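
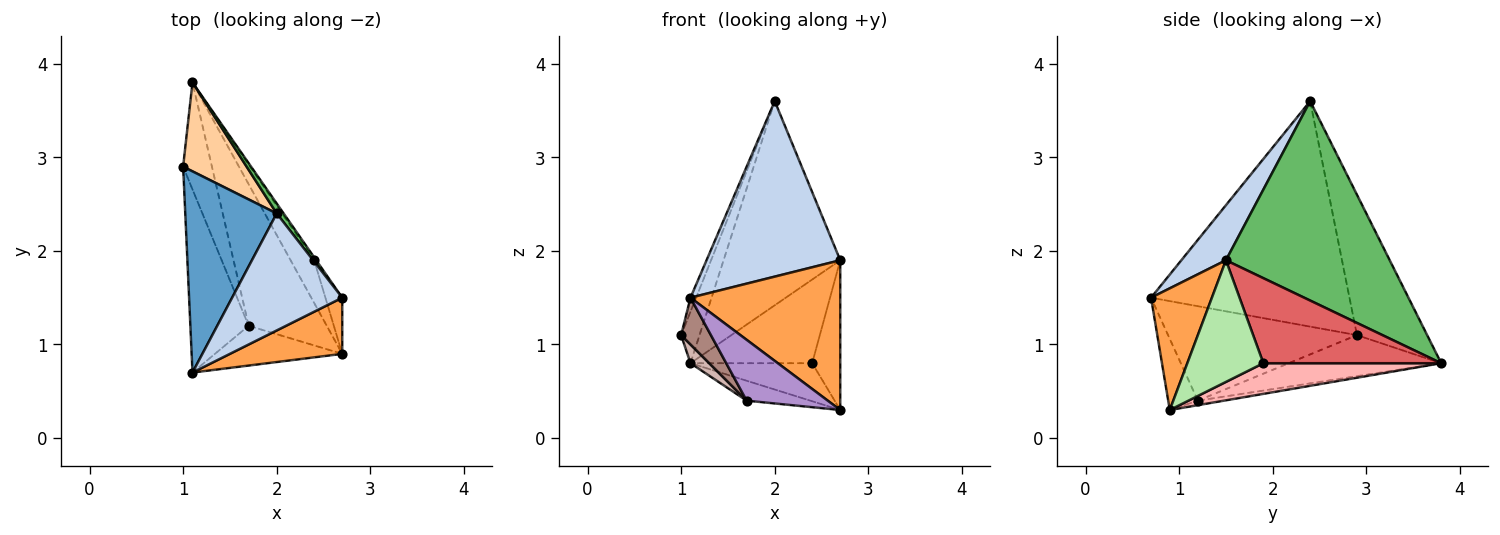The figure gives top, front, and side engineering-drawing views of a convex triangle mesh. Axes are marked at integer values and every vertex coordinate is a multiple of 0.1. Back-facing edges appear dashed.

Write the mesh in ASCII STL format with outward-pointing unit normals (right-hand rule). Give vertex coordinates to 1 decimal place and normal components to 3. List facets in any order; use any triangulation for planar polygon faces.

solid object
 facet normal -0.926 0.026 0.376
  outer loop
   vertex 2.0 2.4 3.6
   vertex 1.0 2.9 1.1
   vertex 1.1 0.7 1.5
  endloop
 endfacet
 facet normal 0.267 -0.802 0.535
  outer loop
   vertex 2.0 2.4 3.6
   vertex 1.1 0.7 1.5
   vertex 2.7 1.5 1.9
  endloop
 endfacet
 facet normal 0.356 -0.875 0.328
  outer loop
   vertex 2.7 0.9 0.3
   vertex 2.7 1.5 1.9
   vertex 1.1 0.7 1.5
  endloop
 endfacet
 facet normal -0.886 0.232 0.401
  outer loop
   vertex 1.1 3.8 0.8
   vertex 1.0 2.9 1.1
   vertex 2.0 2.4 3.6
  endloop
 endfacet
 facet normal 0.814 0.580 0.028
  outer loop
   vertex 1.1 3.8 0.8
   vertex 2.0 2.4 3.6
   vertex 2.7 1.5 1.9
  endloop
 endfacet
 facet normal 0.930 0.343 -0.129
  outer loop
   vertex 2.4 1.9 0.8
   vertex 2.7 1.5 1.9
   vertex 2.7 0.9 0.3
  endloop
 endfacet
 facet normal 0.825 0.565 -0.020
  outer loop
   vertex 2.4 1.9 0.8
   vertex 1.1 3.8 0.8
   vertex 2.7 1.5 1.9
  endloop
 endfacet
 facet normal 0.697 0.477 -0.536
  outer loop
   vertex 2.4 1.9 0.8
   vertex 2.7 0.9 0.3
   vertex 1.1 3.8 0.8
  endloop
 endfacet
 facet normal -0.292 -0.800 -0.523
  outer loop
   vertex 1.7 1.2 0.4
   vertex 2.7 0.9 0.3
   vertex 1.1 0.7 1.5
  endloop
 endfacet
 facet normal -0.057 0.139 -0.989
  outer loop
   vertex 1.7 1.2 0.4
   vertex 1.1 3.8 0.8
   vertex 2.7 0.9 0.3
  endloop
 endfacet
 facet normal -0.843 -0.133 -0.521
  outer loop
   vertex 1.7 1.2 0.4
   vertex 1.1 0.7 1.5
   vertex 1.0 2.9 1.1
  endloop
 endfacet
 facet normal -0.814 -0.100 -0.572
  outer loop
   vertex 1.7 1.2 0.4
   vertex 1.0 2.9 1.1
   vertex 1.1 3.8 0.8
  endloop
 endfacet
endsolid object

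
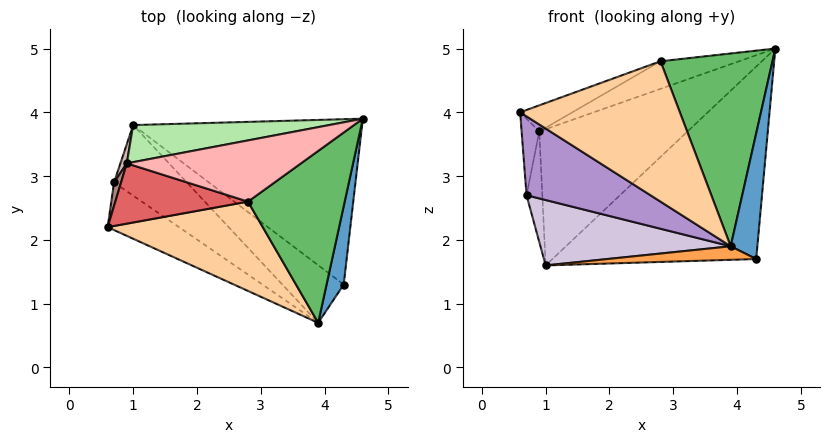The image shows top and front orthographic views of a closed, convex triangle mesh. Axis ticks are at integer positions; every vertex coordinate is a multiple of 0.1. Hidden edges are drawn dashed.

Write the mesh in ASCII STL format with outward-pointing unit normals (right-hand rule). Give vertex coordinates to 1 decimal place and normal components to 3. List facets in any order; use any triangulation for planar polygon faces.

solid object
 facet normal 0.838 -0.463 0.288
  outer loop
   vertex 4.3 1.3 1.7
   vertex 4.6 3.9 5.0
   vertex 3.9 0.7 1.9
  endloop
 endfacet
 facet normal 0.511 0.652 -0.560
  outer loop
   vertex 4.3 1.3 1.7
   vertex 1.0 3.8 1.6
   vertex 4.6 3.9 5.0
  endloop
 endfacet
 facet normal -0.142 -0.226 -0.964
  outer loop
   vertex 4.3 1.3 1.7
   vertex 3.9 0.7 1.9
   vertex 1.0 3.8 1.6
  endloop
 endfacet
 facet normal -0.042 -0.843 0.536
  outer loop
   vertex 2.8 2.6 4.8
   vertex 0.6 2.2 4.0
   vertex 3.9 0.7 1.9
  endloop
 endfacet
 facet normal 0.422 -0.677 0.603
  outer loop
   vertex 2.8 2.6 4.8
   vertex 3.9 0.7 1.9
   vertex 4.6 3.9 5.0
  endloop
 endfacet
 facet normal -0.265 0.930 0.253
  outer loop
   vertex 0.9 3.2 3.7
   vertex 4.6 3.9 5.0
   vertex 1.0 3.8 1.6
  endloop
 endfacet
 facet normal -0.376 0.368 0.850
  outer loop
   vertex 0.9 3.2 3.7
   vertex 0.6 2.2 4.0
   vertex 2.8 2.6 4.8
  endloop
 endfacet
 facet normal -0.370 0.382 0.847
  outer loop
   vertex 0.9 3.2 3.7
   vertex 2.8 2.6 4.8
   vertex 4.6 3.9 5.0
  endloop
 endfacet
 facet normal -0.583 -0.696 -0.419
  outer loop
   vertex 0.7 2.9 2.7
   vertex 3.9 0.7 1.9
   vertex 0.6 2.2 4.0
  endloop
 endfacet
 facet normal -0.545 -0.570 -0.615
  outer loop
   vertex 0.7 2.9 2.7
   vertex 1.0 3.8 1.6
   vertex 3.9 0.7 1.9
  endloop
 endfacet
 facet normal -0.945 0.312 0.095
  outer loop
   vertex 0.7 2.9 2.7
   vertex 0.6 2.2 4.0
   vertex 0.9 3.2 3.7
  endloop
 endfacet
 facet normal -0.919 0.389 0.067
  outer loop
   vertex 0.7 2.9 2.7
   vertex 0.9 3.2 3.7
   vertex 1.0 3.8 1.6
  endloop
 endfacet
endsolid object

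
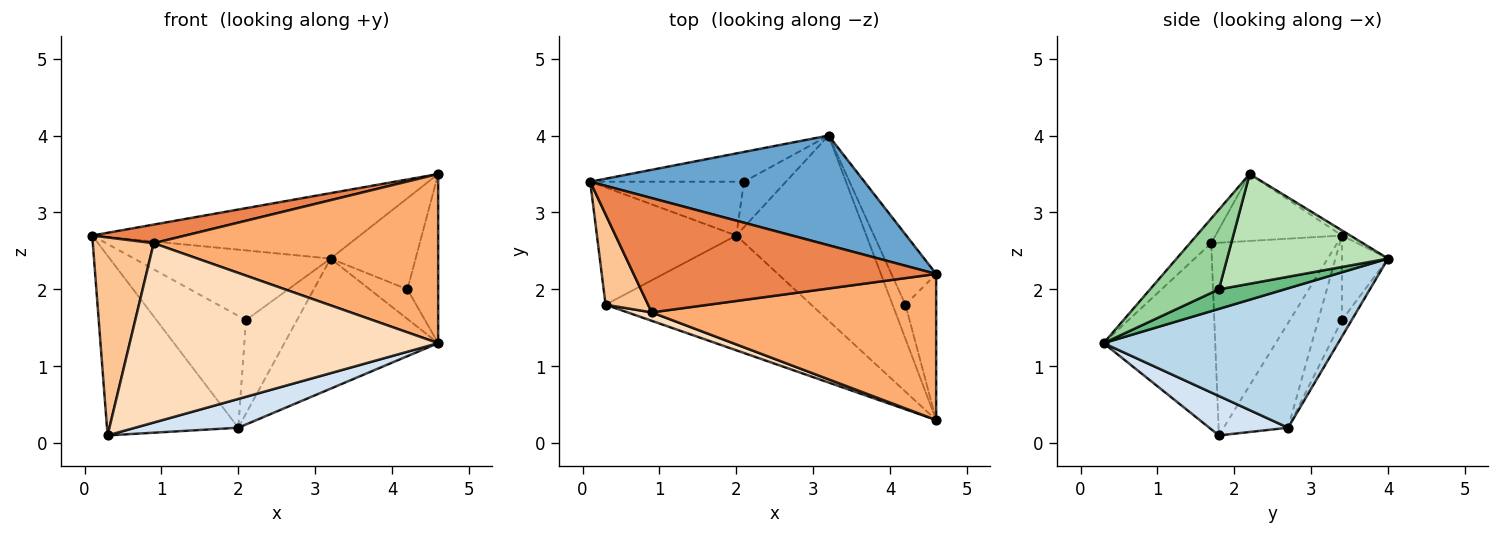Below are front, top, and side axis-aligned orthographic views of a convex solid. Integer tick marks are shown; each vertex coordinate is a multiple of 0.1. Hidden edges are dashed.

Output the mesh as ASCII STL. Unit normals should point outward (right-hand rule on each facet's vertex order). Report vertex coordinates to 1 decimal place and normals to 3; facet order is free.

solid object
 facet normal -0.016 0.512 0.859
  outer loop
   vertex 4.6 2.2 3.5
   vertex 3.2 4.0 2.4
   vertex 0.1 3.4 2.7
  endloop
 endfacet
 facet normal -0.380 0.774 -0.506
  outer loop
   vertex 2.0 2.7 0.2
   vertex 0.3 1.8 0.1
   vertex 0.1 3.4 2.7
  endloop
 endfacet
 facet normal 0.659 0.432 -0.615
  outer loop
   vertex 2.0 2.7 0.2
   vertex 3.2 4.0 2.4
   vertex 4.6 0.3 1.3
  endloop
 endfacet
 facet normal 0.183 -0.239 -0.954
  outer loop
   vertex 2.0 2.7 0.2
   vertex 4.6 0.3 1.3
   vertex 0.3 1.8 0.1
  endloop
 endfacet
 facet normal -0.213 -0.157 0.964
  outer loop
   vertex 0.9 1.7 2.6
   vertex 4.6 2.2 3.5
   vertex 0.1 3.4 2.7
  endloop
 endfacet
 facet normal -0.057 -0.756 0.653
  outer loop
   vertex 0.9 1.7 2.6
   vertex 4.6 0.3 1.3
   vertex 4.6 2.2 3.5
  endloop
 endfacet
 facet normal -0.883 -0.427 0.195
  outer loop
   vertex 0.9 1.7 2.6
   vertex 0.1 3.4 2.7
   vertex 0.3 1.8 0.1
  endloop
 endfacet
 facet normal -0.340 -0.939 0.044
  outer loop
   vertex 0.9 1.7 2.6
   vertex 0.3 1.8 0.1
   vertex 4.6 0.3 1.3
  endloop
 endfacet
 facet normal 0.753 0.432 -0.496
  outer loop
   vertex 4.2 1.8 2.0
   vertex 4.6 0.3 1.3
   vertex 3.2 4.0 2.4
  endloop
 endfacet
 facet normal 0.861 0.385 -0.332
  outer loop
   vertex 4.2 1.8 2.0
   vertex 4.6 2.2 3.5
   vertex 4.6 0.3 1.3
  endloop
 endfacet
 facet normal 0.832 0.440 -0.339
  outer loop
   vertex 4.2 1.8 2.0
   vertex 3.2 4.0 2.4
   vertex 4.6 2.2 3.5
  endloop
 endfacet
 facet normal -0.211 0.899 -0.384
  outer loop
   vertex 2.1 3.4 1.6
   vertex 0.1 3.4 2.7
   vertex 3.2 4.0 2.4
  endloop
 endfacet
 facet normal -0.232 0.877 -0.422
  outer loop
   vertex 2.1 3.4 1.6
   vertex 2.0 2.7 0.2
   vertex 0.1 3.4 2.7
  endloop
 endfacet
 facet normal -0.170 0.886 -0.431
  outer loop
   vertex 2.1 3.4 1.6
   vertex 3.2 4.0 2.4
   vertex 2.0 2.7 0.2
  endloop
 endfacet
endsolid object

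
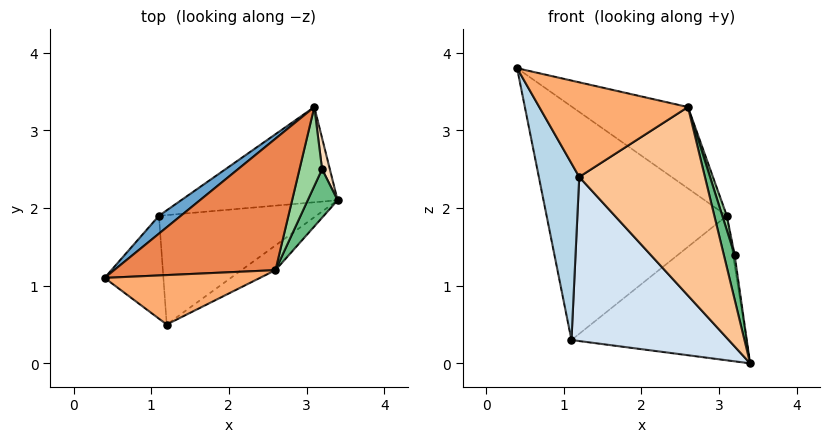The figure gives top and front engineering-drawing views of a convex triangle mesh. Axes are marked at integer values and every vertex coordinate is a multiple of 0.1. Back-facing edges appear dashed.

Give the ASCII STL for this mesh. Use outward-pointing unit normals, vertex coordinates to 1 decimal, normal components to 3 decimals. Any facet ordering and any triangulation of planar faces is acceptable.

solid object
 facet normal -0.605 0.794 0.061
  outer loop
   vertex 1.1 1.9 0.3
   vertex 0.4 1.1 3.8
   vertex 3.1 3.3 1.9
  endloop
 endfacet
 facet normal -0.143 0.826 -0.545
  outer loop
   vertex 1.1 1.9 0.3
   vertex 3.1 3.3 1.9
   vertex 3.4 2.1 0.0
  endloop
 endfacet
 facet normal -0.837 -0.473 -0.275
  outer loop
   vertex 1.1 1.9 0.3
   vertex 1.2 0.5 2.4
   vertex 0.4 1.1 3.8
  endloop
 endfacet
 facet normal 0.000 -0.832 -0.555
  outer loop
   vertex 1.1 1.9 0.3
   vertex 3.4 2.1 0.0
   vertex 1.2 0.5 2.4
  endloop
 endfacet
 facet normal 0.167 0.519 0.838
  outer loop
   vertex 2.6 1.2 3.3
   vertex 3.1 3.3 1.9
   vertex 0.4 1.1 3.8
  endloop
 endfacet
 facet normal 0.144 -0.877 0.458
  outer loop
   vertex 2.6 1.2 3.3
   vertex 0.4 1.1 3.8
   vertex 1.2 0.5 2.4
  endloop
 endfacet
 facet normal 0.501 -0.858 -0.112
  outer loop
   vertex 2.6 1.2 3.3
   vertex 1.2 0.5 2.4
   vertex 3.4 2.1 0.0
  endloop
 endfacet
 facet normal 0.991 0.043 0.129
  outer loop
   vertex 3.2 2.5 1.4
   vertex 3.4 2.1 0.0
   vertex 3.1 3.3 1.9
  endloop
 endfacet
 facet normal 0.967 -0.172 0.187
  outer loop
   vertex 3.2 2.5 1.4
   vertex 2.6 1.2 3.3
   vertex 3.4 2.1 0.0
  endloop
 endfacet
 facet normal 0.962 -0.049 0.270
  outer loop
   vertex 3.2 2.5 1.4
   vertex 3.1 3.3 1.9
   vertex 2.6 1.2 3.3
  endloop
 endfacet
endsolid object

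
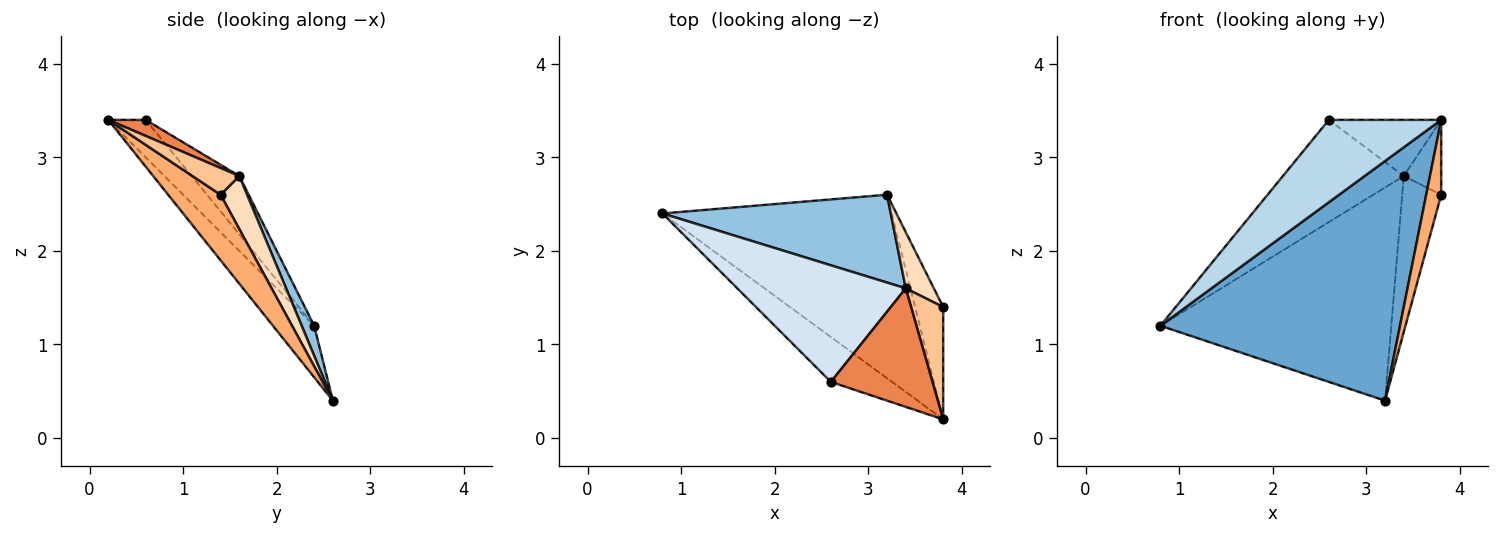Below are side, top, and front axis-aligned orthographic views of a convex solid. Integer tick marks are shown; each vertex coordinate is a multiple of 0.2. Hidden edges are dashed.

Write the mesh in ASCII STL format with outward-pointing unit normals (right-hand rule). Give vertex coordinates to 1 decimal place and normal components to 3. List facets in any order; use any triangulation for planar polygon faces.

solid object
 facet normal -0.135 -0.787 -0.602
  outer loop
   vertex 3.2 2.6 0.4
   vertex 3.8 0.2 3.4
   vertex 0.8 2.4 1.2
  endloop
 endfacet
 facet normal 0.050 0.923 0.381
  outer loop
   vertex 3.4 1.6 2.8
   vertex 3.2 2.6 0.4
   vertex 0.8 2.4 1.2
  endloop
 endfacet
 facet normal -0.281 -0.843 -0.460
  outer loop
   vertex 2.6 0.6 3.4
   vertex 0.8 2.4 1.2
   vertex 3.8 0.2 3.4
  endloop
 endfacet
 facet normal -0.252 0.638 0.728
  outer loop
   vertex 2.6 0.6 3.4
   vertex 3.4 1.6 2.8
   vertex 0.8 2.4 1.2
  endloop
 endfacet
 facet normal 0.141 0.424 0.895
  outer loop
   vertex 2.6 0.6 3.4
   vertex 3.8 0.2 3.4
   vertex 3.4 1.6 2.8
  endloop
 endfacet
 facet normal 0.889 -0.254 -0.381
  outer loop
   vertex 3.8 1.4 2.6
   vertex 3.8 0.2 3.4
   vertex 3.2 2.6 0.4
  endloop
 endfacet
 facet normal 0.570 0.456 0.684
  outer loop
   vertex 3.8 1.4 2.6
   vertex 3.4 1.6 2.8
   vertex 3.8 0.2 3.4
  endloop
 endfacet
 facet normal 0.539 0.793 0.285
  outer loop
   vertex 3.8 1.4 2.6
   vertex 3.2 2.6 0.4
   vertex 3.4 1.6 2.8
  endloop
 endfacet
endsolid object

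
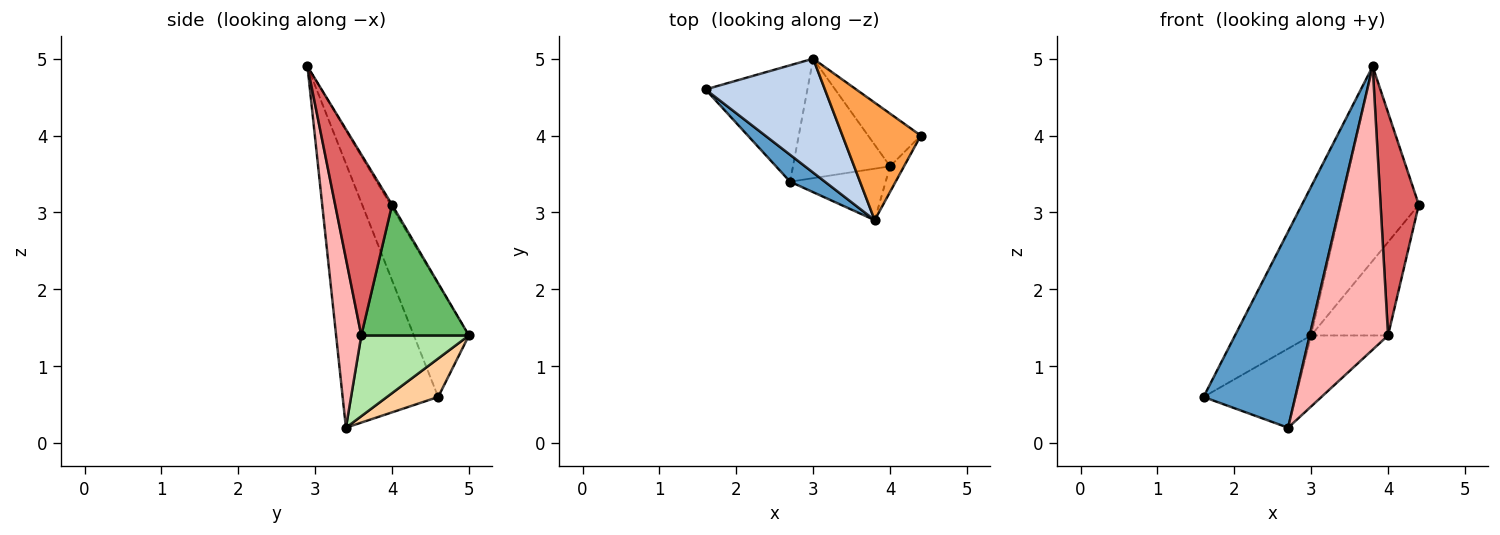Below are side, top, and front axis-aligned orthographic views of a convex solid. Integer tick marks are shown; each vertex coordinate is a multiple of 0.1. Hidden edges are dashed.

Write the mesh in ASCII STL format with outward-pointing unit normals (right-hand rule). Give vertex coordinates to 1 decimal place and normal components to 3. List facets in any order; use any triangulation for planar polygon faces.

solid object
 facet normal -0.718 -0.690 0.095
  outer loop
   vertex 2.7 3.4 0.2
   vertex 3.8 2.9 4.9
   vertex 1.6 4.6 0.6
  endloop
 endfacet
 facet normal -0.498 0.689 0.527
  outer loop
   vertex 3.0 5.0 1.4
   vertex 1.6 4.6 0.6
   vertex 3.8 2.9 4.9
  endloop
 endfacet
 facet normal -0.017 0.856 0.517
  outer loop
   vertex 3.0 5.0 1.4
   vertex 3.8 2.9 4.9
   vertex 4.4 4.0 3.1
  endloop
 endfacet
 facet normal 0.298 0.536 -0.790
  outer loop
   vertex 3.0 5.0 1.4
   vertex 2.7 3.4 0.2
   vertex 1.6 4.6 0.6
  endloop
 endfacet
 facet normal 0.773 0.552 -0.312
  outer loop
   vertex 4.0 3.6 1.4
   vertex 3.0 5.0 1.4
   vertex 4.4 4.0 3.1
  endloop
 endfacet
 facet normal 0.582 0.415 -0.699
  outer loop
   vertex 4.0 3.6 1.4
   vertex 2.7 3.4 0.2
   vertex 3.0 5.0 1.4
  endloop
 endfacet
 facet normal 0.828 -0.557 -0.064
  outer loop
   vertex 4.0 3.6 1.4
   vertex 4.4 4.0 3.1
   vertex 3.8 2.9 4.9
  endloop
 endfacet
 facet normal 0.302 -0.938 -0.170
  outer loop
   vertex 4.0 3.6 1.4
   vertex 3.8 2.9 4.9
   vertex 2.7 3.4 0.2
  endloop
 endfacet
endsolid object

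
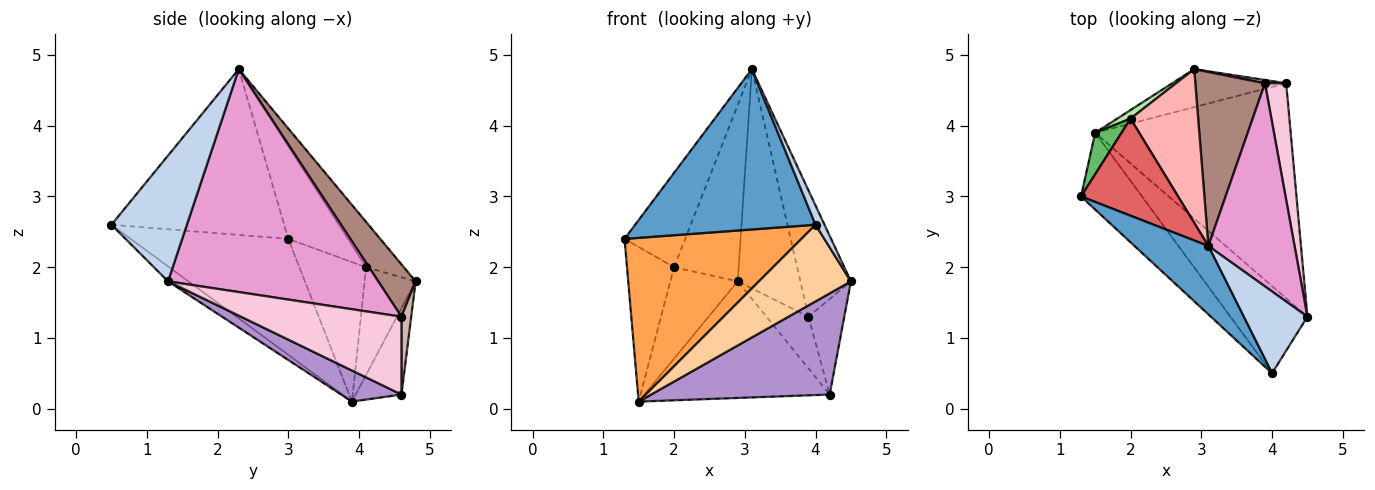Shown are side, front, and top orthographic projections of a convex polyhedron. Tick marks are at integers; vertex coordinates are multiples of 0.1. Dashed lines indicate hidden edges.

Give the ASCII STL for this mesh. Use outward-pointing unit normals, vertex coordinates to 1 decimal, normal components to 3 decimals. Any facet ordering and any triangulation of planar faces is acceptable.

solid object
 facet normal -0.661 -0.690 0.294
  outer loop
   vertex 4.0 0.5 2.6
   vertex 3.1 2.3 4.8
   vertex 1.3 3.0 2.4
  endloop
 endfacet
 facet normal 0.887 -0.105 0.449
  outer loop
   vertex 4.0 0.5 2.6
   vertex 4.5 1.3 1.8
   vertex 3.1 2.3 4.8
  endloop
 endfacet
 facet normal -0.628 -0.705 -0.330
  outer loop
   vertex 4.0 0.5 2.6
   vertex 1.3 3.0 2.4
   vertex 1.5 3.9 0.1
  endloop
 endfacet
 facet normal -0.145 -0.653 -0.743
  outer loop
   vertex 4.0 0.5 2.6
   vertex 1.5 3.9 0.1
   vertex 4.5 1.3 1.8
  endloop
 endfacet
 facet normal -0.808 0.569 0.153
  outer loop
   vertex 2.0 4.1 2.0
   vertex 1.5 3.9 0.1
   vertex 1.3 3.0 2.4
  endloop
 endfacet
 facet normal -0.602 0.795 0.075
  outer loop
   vertex 2.0 4.1 2.0
   vertex 2.9 4.8 1.8
   vertex 1.5 3.9 0.1
  endloop
 endfacet
 facet normal -0.565 0.575 0.592
  outer loop
   vertex 2.0 4.1 2.0
   vertex 1.3 3.0 2.4
   vertex 3.1 2.3 4.8
  endloop
 endfacet
 facet normal -0.403 0.690 0.602
  outer loop
   vertex 2.0 4.1 2.0
   vertex 3.1 2.3 4.8
   vertex 2.9 4.8 1.8
  endloop
 endfacet
 facet normal 0.142 -0.421 -0.896
  outer loop
   vertex 4.2 4.6 0.2
   vertex 4.5 1.3 1.8
   vertex 1.5 3.9 0.1
  endloop
 endfacet
 facet normal -0.229 0.926 -0.302
  outer loop
   vertex 4.2 4.6 0.2
   vertex 1.5 3.9 0.1
   vertex 2.9 4.8 1.8
  endloop
 endfacet
 facet normal 0.423 0.710 0.563
  outer loop
   vertex 3.9 4.6 1.3
   vertex 2.9 4.8 1.8
   vertex 3.1 2.3 4.8
  endloop
 endfacet
 facet normal 0.225 0.972 0.061
  outer loop
   vertex 3.9 4.6 1.3
   vertex 4.2 4.6 0.2
   vertex 2.9 4.8 1.8
  endloop
 endfacet
 facet normal 0.910 0.219 0.352
  outer loop
   vertex 3.9 4.6 1.3
   vertex 3.1 2.3 4.8
   vertex 4.5 1.3 1.8
  endloop
 endfacet
 facet normal 0.943 0.210 0.257
  outer loop
   vertex 3.9 4.6 1.3
   vertex 4.5 1.3 1.8
   vertex 4.2 4.6 0.2
  endloop
 endfacet
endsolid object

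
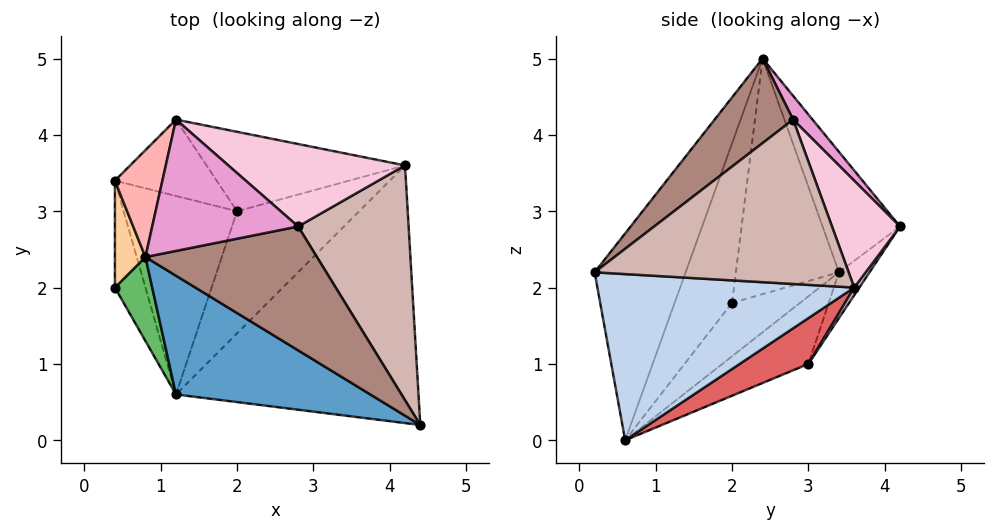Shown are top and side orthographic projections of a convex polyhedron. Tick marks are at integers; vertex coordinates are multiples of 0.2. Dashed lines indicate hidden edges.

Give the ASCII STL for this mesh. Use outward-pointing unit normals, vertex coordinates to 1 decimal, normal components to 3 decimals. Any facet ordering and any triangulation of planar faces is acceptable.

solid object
 facet normal -0.318 -0.900 0.299
  outer loop
   vertex 0.8 2.4 5.0
   vertex 1.2 0.6 0.0
   vertex 4.4 0.2 2.2
  endloop
 endfacet
 facet normal 0.565 -0.015 -0.825
  outer loop
   vertex 4.2 3.6 2.0
   vertex 4.4 0.2 2.2
   vertex 1.2 0.6 0.0
  endloop
 endfacet
 facet normal -0.860 0.140 -0.491
  outer loop
   vertex 0.4 2.0 1.8
   vertex 0.4 3.4 2.2
   vertex 1.2 0.6 0.0
  endloop
 endfacet
 facet normal -0.991 -0.037 0.128
  outer loop
   vertex 0.4 2.0 1.8
   vertex 0.8 2.4 5.0
   vertex 0.4 3.4 2.2
  endloop
 endfacet
 facet normal -0.742 -0.647 0.174
  outer loop
   vertex 0.4 2.0 1.8
   vertex 1.2 0.6 0.0
   vertex 0.8 2.4 5.0
  endloop
 endfacet
 facet normal -0.453 0.467 -0.759
  outer loop
   vertex 2.0 3.0 1.0
   vertex 1.2 0.6 0.0
   vertex 0.4 3.4 2.2
  endloop
 endfacet
 facet normal 0.339 0.263 -0.903
  outer loop
   vertex 2.0 3.0 1.0
   vertex 4.2 3.6 2.0
   vertex 1.2 0.6 0.0
  endloop
 endfacet
 facet normal -0.778 0.548 0.307
  outer loop
   vertex 1.2 4.2 2.8
   vertex 0.4 3.4 2.2
   vertex 0.8 2.4 5.0
  endloop
 endfacet
 facet normal -0.277 0.738 -0.615
  outer loop
   vertex 1.2 4.2 2.8
   vertex 2.0 3.0 1.0
   vertex 0.4 3.4 2.2
  endloop
 endfacet
 facet normal 0.021 0.836 -0.548
  outer loop
   vertex 1.2 4.2 2.8
   vertex 4.2 3.6 2.0
   vertex 2.0 3.0 1.0
  endloop
 endfacet
 facet normal 0.408 -0.385 0.828
  outer loop
   vertex 2.8 2.8 4.2
   vertex 0.8 2.4 5.0
   vertex 4.4 0.2 2.2
  endloop
 endfacet
 facet normal 0.827 0.081 0.556
  outer loop
   vertex 2.8 2.8 4.2
   vertex 4.4 0.2 2.2
   vertex 4.2 3.6 2.0
  endloop
 endfacet
 facet normal 0.104 0.760 0.641
  outer loop
   vertex 2.8 2.8 4.2
   vertex 1.2 4.2 2.8
   vertex 0.8 2.4 5.0
  endloop
 endfacet
 facet normal 0.294 0.823 0.486
  outer loop
   vertex 2.8 2.8 4.2
   vertex 4.2 3.6 2.0
   vertex 1.2 4.2 2.8
  endloop
 endfacet
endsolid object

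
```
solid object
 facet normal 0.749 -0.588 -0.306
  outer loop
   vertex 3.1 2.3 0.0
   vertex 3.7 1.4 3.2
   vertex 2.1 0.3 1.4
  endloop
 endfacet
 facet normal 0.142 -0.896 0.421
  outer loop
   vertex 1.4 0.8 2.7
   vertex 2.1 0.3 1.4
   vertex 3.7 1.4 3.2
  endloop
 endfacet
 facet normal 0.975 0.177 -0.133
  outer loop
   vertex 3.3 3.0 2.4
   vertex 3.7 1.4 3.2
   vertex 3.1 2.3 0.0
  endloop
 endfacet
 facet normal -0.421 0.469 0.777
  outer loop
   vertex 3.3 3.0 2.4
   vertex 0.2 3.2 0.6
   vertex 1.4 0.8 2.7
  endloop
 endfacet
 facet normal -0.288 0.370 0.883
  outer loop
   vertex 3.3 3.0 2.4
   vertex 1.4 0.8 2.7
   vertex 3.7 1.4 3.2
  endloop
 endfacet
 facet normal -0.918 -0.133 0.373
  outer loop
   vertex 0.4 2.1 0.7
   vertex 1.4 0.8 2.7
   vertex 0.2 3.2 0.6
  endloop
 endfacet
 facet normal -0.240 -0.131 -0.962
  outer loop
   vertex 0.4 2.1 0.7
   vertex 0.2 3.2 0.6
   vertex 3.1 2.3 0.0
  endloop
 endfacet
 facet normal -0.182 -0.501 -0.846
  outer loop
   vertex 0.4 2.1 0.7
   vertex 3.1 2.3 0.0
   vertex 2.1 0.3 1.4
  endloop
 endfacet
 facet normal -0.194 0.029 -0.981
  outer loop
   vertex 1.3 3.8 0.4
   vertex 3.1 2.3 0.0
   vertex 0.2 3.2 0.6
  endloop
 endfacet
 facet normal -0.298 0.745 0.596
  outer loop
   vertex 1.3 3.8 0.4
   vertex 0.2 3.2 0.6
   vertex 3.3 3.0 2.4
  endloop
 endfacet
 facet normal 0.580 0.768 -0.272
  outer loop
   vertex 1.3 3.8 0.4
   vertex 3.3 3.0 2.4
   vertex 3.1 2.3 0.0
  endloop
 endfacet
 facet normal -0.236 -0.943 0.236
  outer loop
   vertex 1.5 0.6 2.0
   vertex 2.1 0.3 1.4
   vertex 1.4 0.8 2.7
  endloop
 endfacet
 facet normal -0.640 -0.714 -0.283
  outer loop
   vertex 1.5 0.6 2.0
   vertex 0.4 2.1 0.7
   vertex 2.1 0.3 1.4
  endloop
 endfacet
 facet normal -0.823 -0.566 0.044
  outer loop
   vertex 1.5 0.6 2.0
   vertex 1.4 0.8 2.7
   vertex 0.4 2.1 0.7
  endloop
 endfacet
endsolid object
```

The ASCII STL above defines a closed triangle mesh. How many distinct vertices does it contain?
9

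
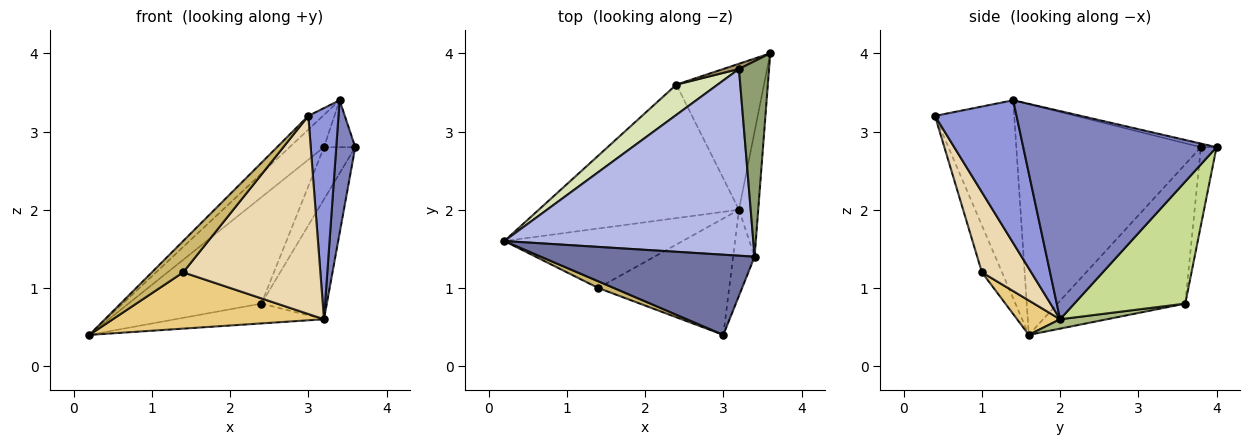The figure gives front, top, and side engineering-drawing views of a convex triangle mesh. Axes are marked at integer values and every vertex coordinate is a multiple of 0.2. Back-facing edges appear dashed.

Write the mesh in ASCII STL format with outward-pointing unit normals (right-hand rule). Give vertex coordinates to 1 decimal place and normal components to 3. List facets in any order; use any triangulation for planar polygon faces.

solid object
 facet normal -0.674 0.124 0.728
  outer loop
   vertex 3.4 1.4 3.4
   vertex 0.2 1.6 0.4
   vertex 3.0 0.4 3.2
  endloop
 endfacet
 facet normal 0.991 -0.097 -0.092
  outer loop
   vertex 3.2 2.0 0.6
   vertex 3.6 4.0 2.8
   vertex 3.4 1.4 3.4
  endloop
 endfacet
 facet normal 0.929 -0.343 -0.140
  outer loop
   vertex 3.2 2.0 0.6
   vertex 3.4 1.4 3.4
   vertex 3.0 0.4 3.2
  endloop
 endfacet
 facet normal -0.674 0.126 0.728
  outer loop
   vertex 3.2 3.8 2.8
   vertex 0.2 1.6 0.4
   vertex 3.4 1.4 3.4
  endloop
 endfacet
 facet normal -0.116 0.232 0.966
  outer loop
   vertex 3.2 3.8 2.8
   vertex 3.4 1.4 3.4
   vertex 3.6 4.0 2.8
  endloop
 endfacet
 facet normal 0.046 0.147 -0.988
  outer loop
   vertex 2.4 3.6 0.8
   vertex 3.2 2.0 0.6
   vertex 0.2 1.6 0.4
  endloop
 endfacet
 facet normal 0.733 0.432 -0.526
  outer loop
   vertex 2.4 3.6 0.8
   vertex 3.6 4.0 2.8
   vertex 3.2 2.0 0.6
  endloop
 endfacet
 facet normal -0.679 0.706 0.201
  outer loop
   vertex 2.4 3.6 0.8
   vertex 0.2 1.6 0.4
   vertex 3.2 3.8 2.8
  endloop
 endfacet
 facet normal -0.445 0.891 0.089
  outer loop
   vertex 2.4 3.6 0.8
   vertex 3.2 3.8 2.8
   vertex 3.6 4.0 2.8
  endloop
 endfacet
 facet normal -0.532 -0.828 0.177
  outer loop
   vertex 1.4 1.0 1.2
   vertex 3.0 0.4 3.2
   vertex 0.2 1.6 0.4
  endloop
 endfacet
 facet normal 0.139 -0.681 -0.719
  outer loop
   vertex 1.4 1.0 1.2
   vertex 0.2 1.6 0.4
   vertex 3.2 2.0 0.6
  endloop
 endfacet
 facet normal 0.296 -0.823 -0.484
  outer loop
   vertex 1.4 1.0 1.2
   vertex 3.2 2.0 0.6
   vertex 3.0 0.4 3.2
  endloop
 endfacet
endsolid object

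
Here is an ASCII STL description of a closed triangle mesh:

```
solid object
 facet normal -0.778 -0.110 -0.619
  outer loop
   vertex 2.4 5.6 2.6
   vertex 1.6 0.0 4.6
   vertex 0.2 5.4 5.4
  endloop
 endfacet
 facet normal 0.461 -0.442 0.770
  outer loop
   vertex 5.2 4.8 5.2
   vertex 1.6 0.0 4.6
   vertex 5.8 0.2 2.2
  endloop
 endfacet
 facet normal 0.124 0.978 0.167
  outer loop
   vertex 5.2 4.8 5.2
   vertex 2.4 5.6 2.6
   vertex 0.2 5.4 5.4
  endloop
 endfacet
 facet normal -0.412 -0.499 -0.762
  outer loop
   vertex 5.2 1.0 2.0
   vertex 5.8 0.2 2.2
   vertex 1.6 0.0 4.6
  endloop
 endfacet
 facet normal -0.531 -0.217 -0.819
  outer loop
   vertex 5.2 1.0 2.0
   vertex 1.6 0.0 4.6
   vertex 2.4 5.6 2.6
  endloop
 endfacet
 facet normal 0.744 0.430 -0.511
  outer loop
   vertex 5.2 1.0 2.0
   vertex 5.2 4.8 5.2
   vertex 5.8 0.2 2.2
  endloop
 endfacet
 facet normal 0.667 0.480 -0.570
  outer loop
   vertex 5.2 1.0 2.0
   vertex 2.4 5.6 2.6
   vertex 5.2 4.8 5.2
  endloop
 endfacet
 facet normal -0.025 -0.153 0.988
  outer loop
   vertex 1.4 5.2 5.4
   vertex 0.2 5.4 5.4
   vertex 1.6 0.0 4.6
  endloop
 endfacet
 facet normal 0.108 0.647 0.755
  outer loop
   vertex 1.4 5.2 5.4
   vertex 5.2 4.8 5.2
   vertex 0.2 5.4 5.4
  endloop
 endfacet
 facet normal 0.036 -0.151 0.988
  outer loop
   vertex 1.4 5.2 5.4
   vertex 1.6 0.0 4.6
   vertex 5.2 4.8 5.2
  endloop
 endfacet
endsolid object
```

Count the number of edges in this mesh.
15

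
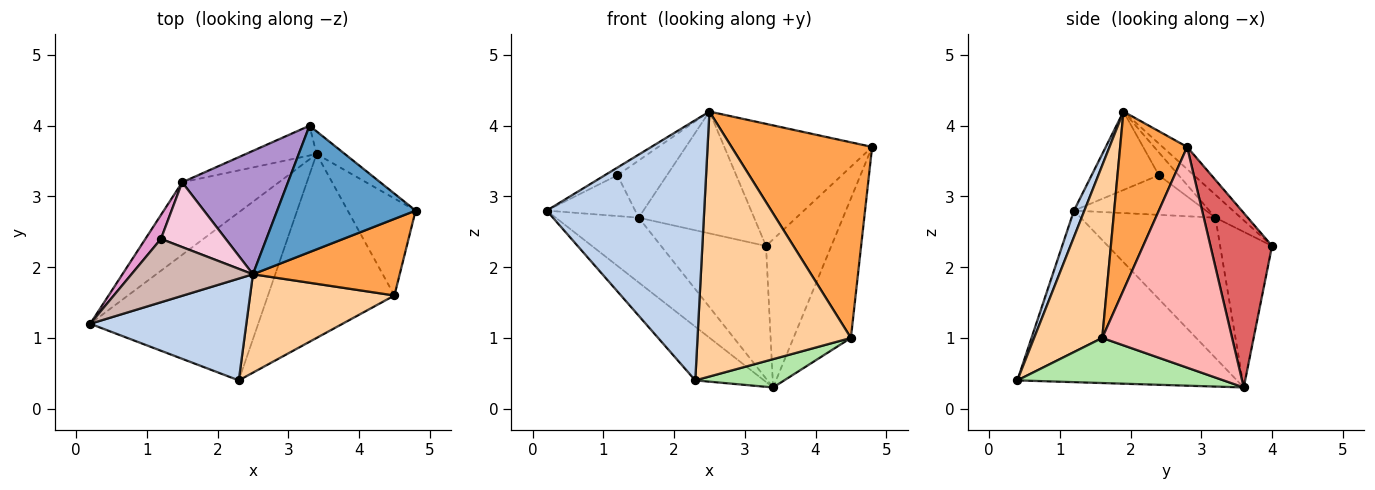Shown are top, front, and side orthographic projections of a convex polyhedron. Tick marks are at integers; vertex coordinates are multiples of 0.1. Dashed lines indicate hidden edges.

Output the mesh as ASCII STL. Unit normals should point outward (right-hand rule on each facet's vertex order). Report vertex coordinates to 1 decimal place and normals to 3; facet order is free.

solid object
 facet normal -0.115 0.690 0.715
  outer loop
   vertex 2.5 1.9 4.2
   vertex 4.8 2.8 3.7
   vertex 3.3 4.0 2.3
  endloop
 endfacet
 facet normal 0.062 -0.929 0.364
  outer loop
   vertex 2.5 1.9 4.2
   vertex 0.2 1.2 2.8
   vertex 2.3 0.4 0.4
  endloop
 endfacet
 facet normal 0.406 -0.851 0.333
  outer loop
   vertex 2.5 1.9 4.2
   vertex 4.5 1.6 1.0
   vertex 4.8 2.8 3.7
  endloop
 endfacet
 facet normal 0.384 -0.865 0.321
  outer loop
   vertex 2.5 1.9 4.2
   vertex 2.3 0.4 0.4
   vertex 4.5 1.6 1.0
  endloop
 endfacet
 facet normal -0.697 0.218 -0.683
  outer loop
   vertex 3.4 3.6 0.3
   vertex 2.3 0.4 0.4
   vertex 0.2 1.2 2.8
  endloop
 endfacet
 facet normal 0.332 -0.143 -0.932
  outer loop
   vertex 3.4 3.6 0.3
   vertex 4.5 1.6 1.0
   vertex 2.3 0.4 0.4
  endloop
 endfacet
 facet normal 0.682 0.723 -0.111
  outer loop
   vertex 3.4 3.6 0.3
   vertex 3.3 4.0 2.3
   vertex 4.8 2.8 3.7
  endloop
 endfacet
 facet normal 0.880 0.389 -0.271
  outer loop
   vertex 3.4 3.6 0.3
   vertex 4.8 2.8 3.7
   vertex 4.5 1.6 1.0
  endloop
 endfacet
 facet normal -0.152 0.694 0.703
  outer loop
   vertex 1.5 3.2 2.7
   vertex 2.5 1.9 4.2
   vertex 3.3 4.0 2.3
  endloop
 endfacet
 facet normal -0.734 0.452 -0.506
  outer loop
   vertex 1.5 3.2 2.7
   vertex 3.4 3.6 0.3
   vertex 0.2 1.2 2.8
  endloop
 endfacet
 facet normal -0.434 0.879 -0.197
  outer loop
   vertex 1.5 3.2 2.7
   vertex 3.3 4.0 2.3
   vertex 3.4 3.6 0.3
  endloop
 endfacet
 facet normal -0.540 0.101 0.836
  outer loop
   vertex 1.2 2.4 3.3
   vertex 0.2 1.2 2.8
   vertex 2.5 1.9 4.2
  endloop
 endfacet
 facet normal -0.790 0.529 0.310
  outer loop
   vertex 1.2 2.4 3.3
   vertex 1.5 3.2 2.7
   vertex 0.2 1.2 2.8
  endloop
 endfacet
 facet normal -0.256 0.640 0.725
  outer loop
   vertex 1.2 2.4 3.3
   vertex 2.5 1.9 4.2
   vertex 1.5 3.2 2.7
  endloop
 endfacet
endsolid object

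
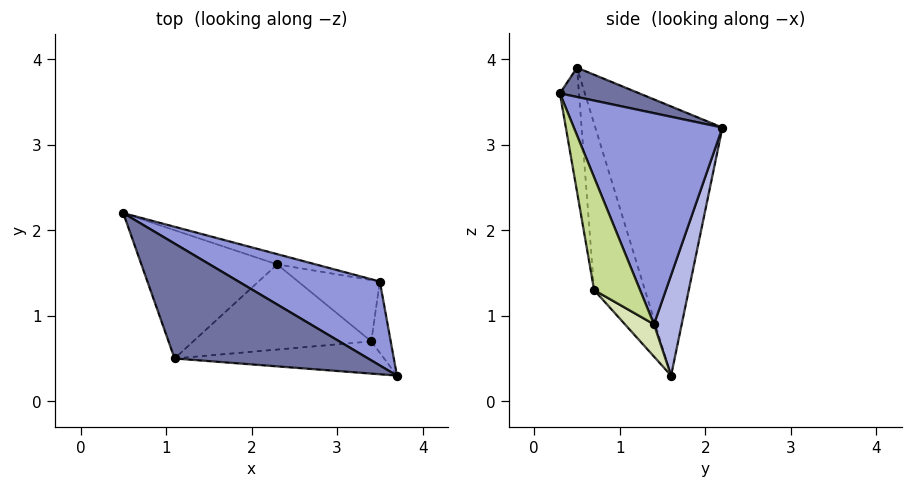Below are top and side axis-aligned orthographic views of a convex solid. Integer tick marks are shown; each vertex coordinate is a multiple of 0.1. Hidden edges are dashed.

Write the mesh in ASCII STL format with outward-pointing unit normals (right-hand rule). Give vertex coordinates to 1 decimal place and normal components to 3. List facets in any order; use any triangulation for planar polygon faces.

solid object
 facet normal 0.136 0.418 0.898
  outer loop
   vertex 1.1 0.5 3.9
   vertex 3.7 0.3 3.6
   vertex 0.5 2.2 3.2
  endloop
 endfacet
 facet normal -0.798 -0.448 -0.403
  outer loop
   vertex 2.3 1.6 0.3
   vertex 1.1 0.5 3.9
   vertex 0.5 2.2 3.2
  endloop
 endfacet
 facet normal 0.457 0.835 0.306
  outer loop
   vertex 3.5 1.4 0.9
   vertex 0.5 2.2 3.2
   vertex 3.7 0.3 3.6
  endloop
 endfacet
 facet normal 0.201 0.976 -0.077
  outer loop
   vertex 3.5 1.4 0.9
   vertex 2.3 1.6 0.3
   vertex 0.5 2.2 3.2
  endloop
 endfacet
 facet normal -0.094 -0.983 -0.159
  outer loop
   vertex 3.4 0.7 1.3
   vertex 3.7 0.3 3.6
   vertex 1.1 0.5 3.9
  endloop
 endfacet
 facet normal -0.354 -0.855 -0.379
  outer loop
   vertex 3.4 0.7 1.3
   vertex 1.1 0.5 3.9
   vertex 2.3 1.6 0.3
  endloop
 endfacet
 facet normal 0.959 -0.231 -0.165
  outer loop
   vertex 3.4 0.7 1.3
   vertex 3.5 1.4 0.9
   vertex 3.7 0.3 3.6
  endloop
 endfacet
 facet normal 0.317 -0.504 -0.803
  outer loop
   vertex 3.4 0.7 1.3
   vertex 2.3 1.6 0.3
   vertex 3.5 1.4 0.9
  endloop
 endfacet
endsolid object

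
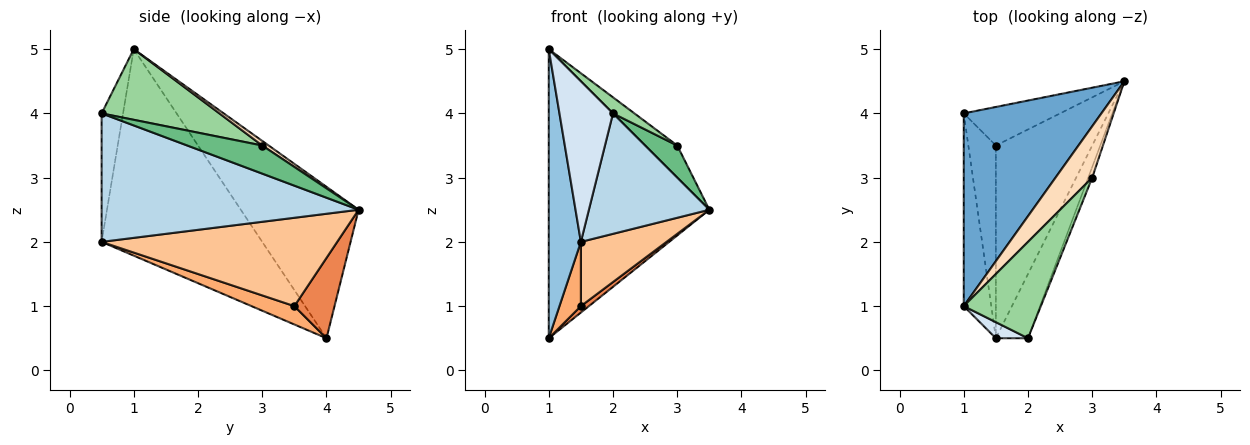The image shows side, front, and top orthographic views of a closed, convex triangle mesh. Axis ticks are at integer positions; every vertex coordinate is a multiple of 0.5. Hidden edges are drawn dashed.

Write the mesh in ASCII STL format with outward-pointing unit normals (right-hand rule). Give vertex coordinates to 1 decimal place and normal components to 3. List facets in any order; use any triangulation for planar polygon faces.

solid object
 facet normal -0.521 0.710 0.474
  outer loop
   vertex 1.0 1.0 5.0
   vertex 3.5 4.5 2.5
   vertex 1.0 4.0 0.5
  endloop
 endfacet
 facet normal -0.972 -0.194 -0.130
  outer loop
   vertex 1.0 1.0 5.0
   vertex 1.0 4.0 0.5
   vertex 1.5 0.5 2.0
  endloop
 endfacet
 facet normal 0.883 -0.414 -0.221
  outer loop
   vertex 2.0 0.5 4.0
   vertex 1.5 0.5 2.0
   vertex 3.5 4.5 2.5
  endloop
 endfacet
 facet normal -0.370 -0.925 0.092
  outer loop
   vertex 2.0 0.5 4.0
   vertex 1.0 1.0 5.0
   vertex 1.5 0.5 2.0
  endloop
 endfacet
 facet normal 0.635 -0.127 -0.762
  outer loop
   vertex 1.5 3.5 1.0
   vertex 1.0 4.0 0.5
   vertex 3.5 4.5 2.5
  endloop
 endfacet
 facet normal 0.535 -0.267 -0.802
  outer loop
   vertex 1.5 3.5 1.0
   vertex 1.5 0.5 2.0
   vertex 1.0 4.0 0.5
  endloop
 endfacet
 facet normal 0.656 -0.239 -0.716
  outer loop
   vertex 1.5 3.5 1.0
   vertex 3.5 4.5 2.5
   vertex 1.5 0.5 2.0
  endloop
 endfacet
 facet normal 0.105 0.527 0.843
  outer loop
   vertex 3.0 3.0 3.5
   vertex 3.5 4.5 2.5
   vertex 1.0 1.0 5.0
  endloop
 endfacet
 facet normal 0.911 -0.391 -0.130
  outer loop
   vertex 3.0 3.0 3.5
   vertex 2.0 0.5 4.0
   vertex 3.5 4.5 2.5
  endloop
 endfacet
 facet normal 0.671 -0.122 0.732
  outer loop
   vertex 3.0 3.0 3.5
   vertex 1.0 1.0 5.0
   vertex 2.0 0.5 4.0
  endloop
 endfacet
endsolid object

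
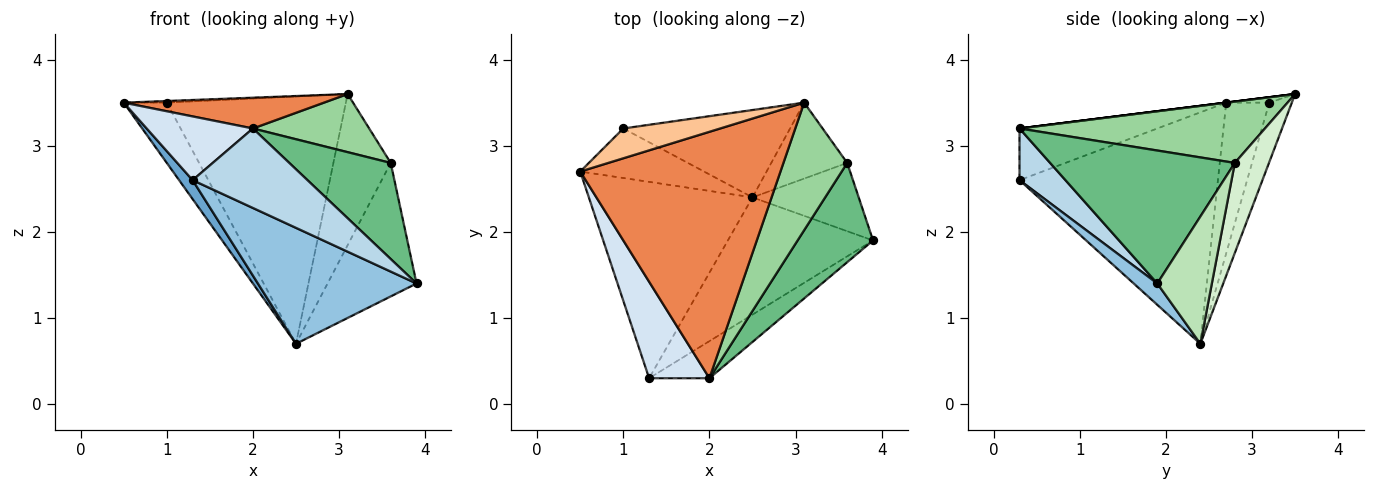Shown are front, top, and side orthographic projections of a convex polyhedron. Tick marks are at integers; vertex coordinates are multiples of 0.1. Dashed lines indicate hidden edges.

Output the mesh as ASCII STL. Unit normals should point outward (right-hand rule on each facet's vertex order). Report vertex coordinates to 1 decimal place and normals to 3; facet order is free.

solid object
 facet normal -0.815 -0.056 -0.576
  outer loop
   vertex 2.5 2.4 0.7
   vertex 1.3 0.3 2.6
   vertex 0.5 2.7 3.5
  endloop
 endfacet
 facet normal 0.104 -0.699 -0.707
  outer loop
   vertex 2.5 2.4 0.7
   vertex 3.9 1.9 1.4
   vertex 1.3 0.3 2.6
  endloop
 endfacet
 facet normal 0.341 -0.852 -0.398
  outer loop
   vertex 2.0 0.3 3.2
   vertex 1.3 0.3 2.6
   vertex 3.9 1.9 1.4
  endloop
 endfacet
 facet normal -0.582 -0.448 0.679
  outer loop
   vertex 2.0 0.3 3.2
   vertex 0.5 2.7 3.5
   vertex 1.3 0.3 2.6
  endloop
 endfacet
 facet normal 0.000 -0.124 0.992
  outer loop
   vertex 2.0 0.3 3.2
   vertex 3.1 3.5 3.6
   vertex 0.5 2.7 3.5
  endloop
 endfacet
 facet normal -0.611 0.611 -0.502
  outer loop
   vertex 1.0 3.2 3.5
   vertex 2.5 2.4 0.7
   vertex 0.5 2.7 3.5
  endloop
 endfacet
 facet normal -0.055 0.055 0.997
  outer loop
   vertex 1.0 3.2 3.5
   vertex 0.5 2.7 3.5
   vertex 3.1 3.5 3.6
  endloop
 endfacet
 facet normal -0.118 0.936 -0.331
  outer loop
   vertex 1.0 3.2 3.5
   vertex 3.1 3.5 3.6
   vertex 2.5 2.4 0.7
  endloop
 endfacet
 facet normal 0.785 -0.431 0.445
  outer loop
   vertex 3.6 2.8 2.8
   vertex 2.0 0.3 3.2
   vertex 3.9 1.9 1.4
  endloop
 endfacet
 facet normal 0.659 -0.312 0.685
  outer loop
   vertex 3.6 2.8 2.8
   vertex 3.1 3.5 3.6
   vertex 2.0 0.3 3.2
  endloop
 endfacet
 facet normal 0.479 0.782 -0.400
  outer loop
   vertex 3.6 2.8 2.8
   vertex 3.9 1.9 1.4
   vertex 2.5 2.4 0.7
  endloop
 endfacet
 facet normal 0.470 0.789 -0.396
  outer loop
   vertex 3.6 2.8 2.8
   vertex 2.5 2.4 0.7
   vertex 3.1 3.5 3.6
  endloop
 endfacet
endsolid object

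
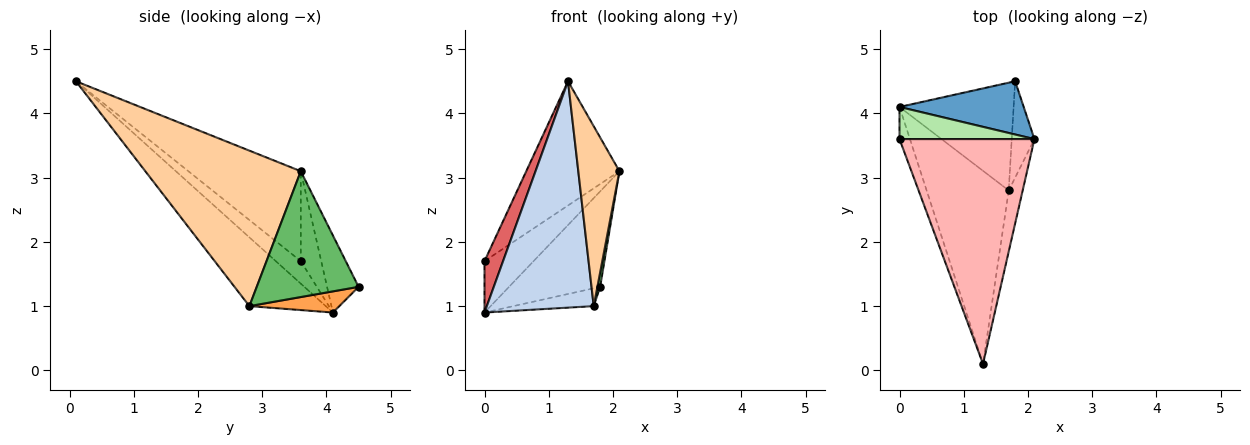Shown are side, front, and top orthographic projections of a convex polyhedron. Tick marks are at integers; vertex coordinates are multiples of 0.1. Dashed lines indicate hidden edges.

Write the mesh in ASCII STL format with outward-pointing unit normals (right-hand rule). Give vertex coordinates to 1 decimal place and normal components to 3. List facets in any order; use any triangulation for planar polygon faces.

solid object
 facet normal -0.289 0.836 0.466
  outer loop
   vertex 1.8 4.5 1.3
   vertex 0.0 4.1 0.9
   vertex 2.1 3.6 3.1
  endloop
 endfacet
 facet normal -0.478 -0.668 -0.570
  outer loop
   vertex 1.7 2.8 1.0
   vertex 1.3 0.1 4.5
   vertex 0.0 4.1 0.9
  endloop
 endfacet
 facet normal 0.180 0.161 -0.970
  outer loop
   vertex 1.7 2.8 1.0
   vertex 0.0 4.1 0.9
   vertex 1.8 4.5 1.3
  endloop
 endfacet
 facet normal 0.963 -0.255 -0.086
  outer loop
   vertex 1.7 2.8 1.0
   vertex 2.1 3.6 3.1
   vertex 1.3 0.1 4.5
  endloop
 endfacet
 facet normal 0.984 -0.027 -0.177
  outer loop
   vertex 1.7 2.8 1.0
   vertex 1.8 4.5 1.3
   vertex 2.1 3.6 3.1
  endloop
 endfacet
 facet normal -0.333 0.800 0.500
  outer loop
   vertex 0.0 3.6 1.7
   vertex 2.1 3.6 3.1
   vertex 0.0 4.1 0.9
  endloop
 endfacet
 facet normal -0.752 -0.559 -0.349
  outer loop
   vertex 0.0 3.6 1.7
   vertex 0.0 4.1 0.9
   vertex 1.3 0.1 4.5
  endloop
 endfacet
 facet normal -0.504 0.418 0.756
  outer loop
   vertex 0.0 3.6 1.7
   vertex 1.3 0.1 4.5
   vertex 2.1 3.6 3.1
  endloop
 endfacet
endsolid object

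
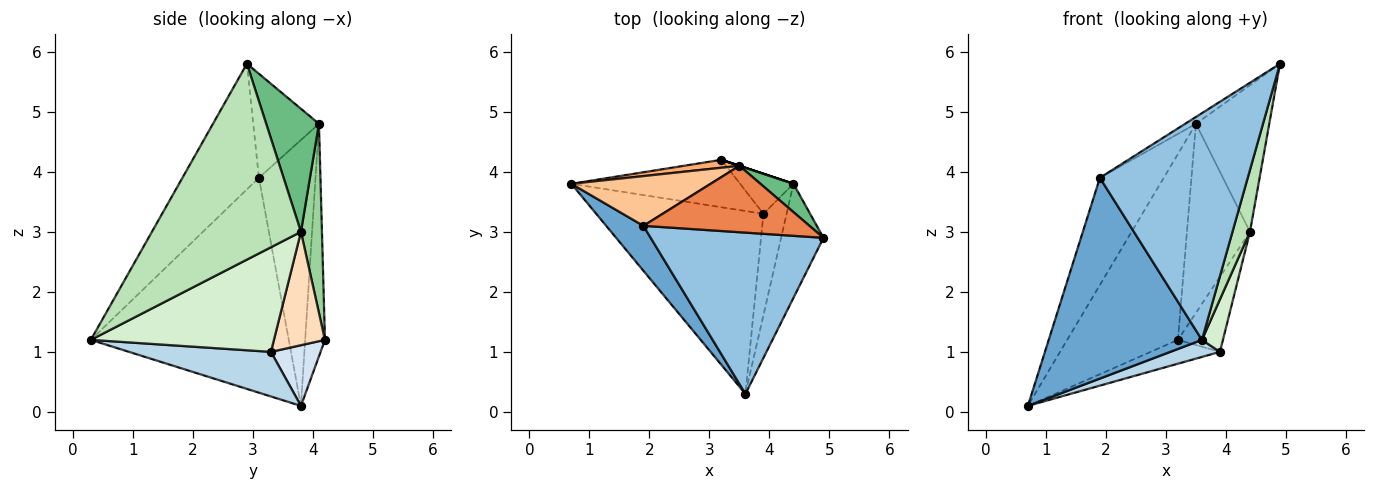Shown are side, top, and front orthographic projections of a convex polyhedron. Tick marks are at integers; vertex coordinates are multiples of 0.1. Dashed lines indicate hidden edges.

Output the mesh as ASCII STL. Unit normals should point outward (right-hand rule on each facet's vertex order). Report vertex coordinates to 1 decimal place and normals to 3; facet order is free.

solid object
 facet normal -0.783 -0.606 0.136
  outer loop
   vertex 1.9 3.1 3.9
   vertex 0.7 3.8 0.1
   vertex 3.6 0.3 1.2
  endloop
 endfacet
 facet normal -0.388 -0.751 0.534
  outer loop
   vertex 1.9 3.1 3.9
   vertex 3.6 0.3 1.2
   vertex 4.9 2.9 5.8
  endloop
 endfacet
 facet normal 0.257 -0.090 -0.962
  outer loop
   vertex 3.9 3.3 1.0
   vertex 3.6 0.3 1.2
   vertex 0.7 3.8 0.1
  endloop
 endfacet
 facet normal 0.306 0.427 -0.851
  outer loop
   vertex 3.9 3.3 1.0
   vertex 0.7 3.8 0.1
   vertex 3.2 4.2 1.2
  endloop
 endfacet
 facet normal -0.529 0.086 0.844
  outer loop
   vertex 3.5 4.1 4.8
   vertex 1.9 3.1 3.9
   vertex 4.9 2.9 5.8
  endloop
 endfacet
 facet normal -0.176 0.984 0.042
  outer loop
   vertex 3.5 4.1 4.8
   vertex 3.2 4.2 1.2
   vertex 0.7 3.8 0.1
  endloop
 endfacet
 facet normal -0.626 0.707 0.328
  outer loop
   vertex 3.5 4.1 4.8
   vertex 0.7 3.8 0.1
   vertex 1.9 3.1 3.9
  endloop
 endfacet
 facet normal 0.707 0.624 -0.333
  outer loop
   vertex 4.4 3.8 3.0
   vertex 3.9 3.3 1.0
   vertex 3.2 4.2 1.2
  endloop
 endfacet
 facet normal 0.577 0.802 0.155
  outer loop
   vertex 4.4 3.8 3.0
   vertex 3.5 4.1 4.8
   vertex 4.9 2.9 5.8
  endloop
 endfacet
 facet normal 0.316 0.949 0.000
  outer loop
   vertex 4.4 3.8 3.0
   vertex 3.2 4.2 1.2
   vertex 3.5 4.1 4.8
  endloop
 endfacet
 facet normal 0.971 -0.114 -0.210
  outer loop
   vertex 4.4 3.8 3.0
   vertex 4.9 2.9 5.8
   vertex 3.6 0.3 1.2
  endloop
 endfacet
 facet normal 0.970 -0.111 -0.215
  outer loop
   vertex 4.4 3.8 3.0
   vertex 3.6 0.3 1.2
   vertex 3.9 3.3 1.0
  endloop
 endfacet
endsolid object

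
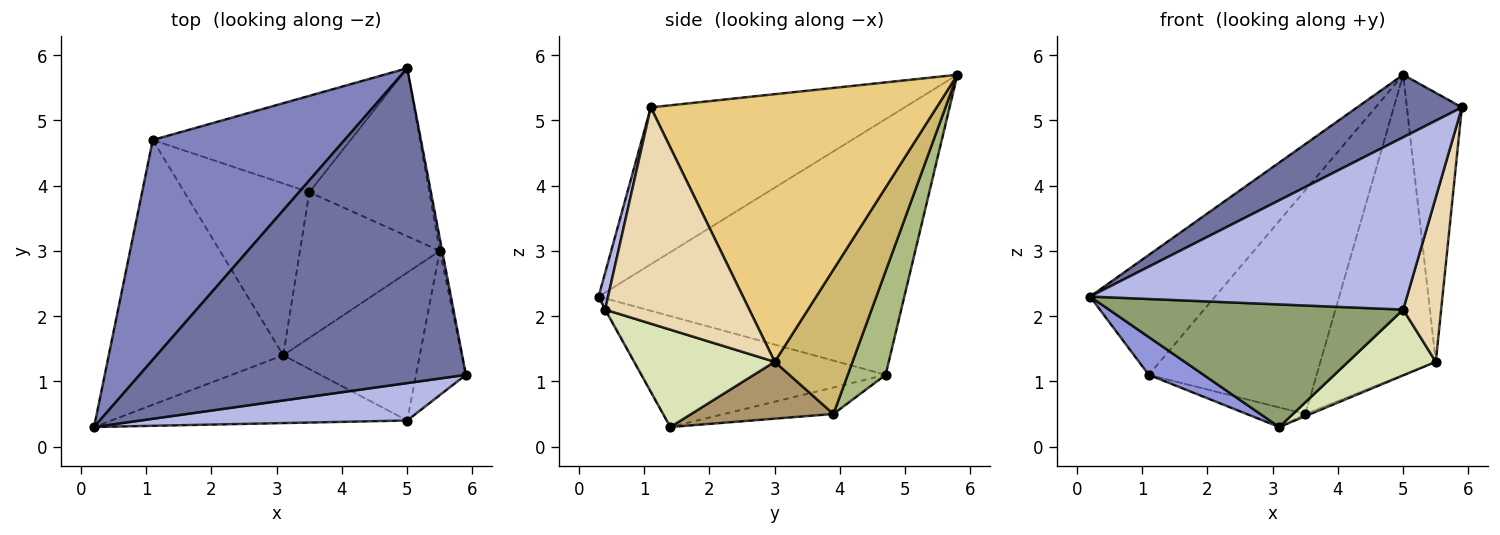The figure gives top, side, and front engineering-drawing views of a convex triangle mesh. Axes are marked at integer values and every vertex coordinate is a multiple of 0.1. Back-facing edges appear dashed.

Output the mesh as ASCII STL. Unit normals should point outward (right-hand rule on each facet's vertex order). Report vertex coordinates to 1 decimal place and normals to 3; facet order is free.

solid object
 facet normal -0.427 -0.176 0.887
  outer loop
   vertex 5.0 5.8 5.7
   vertex 0.2 0.3 2.3
   vertex 5.9 1.1 5.2
  endloop
 endfacet
 facet normal -0.760 0.311 0.570
  outer loop
   vertex 1.1 4.7 1.1
   vertex 0.2 0.3 2.3
   vertex 5.0 5.8 5.7
  endloop
 endfacet
 facet normal -0.533 -0.120 -0.838
  outer loop
   vertex 1.1 4.7 1.1
   vertex 3.1 1.4 0.3
   vertex 0.2 0.3 2.3
  endloop
 endfacet
 facet normal 0.029 -0.977 0.212
  outer loop
   vertex 5.0 0.4 2.1
   vertex 5.9 1.1 5.2
   vertex 0.2 0.3 2.3
  endloop
 endfacet
 facet normal -0.002 -0.875 -0.484
  outer loop
   vertex 5.0 0.4 2.1
   vertex 0.2 0.3 2.3
   vertex 3.1 1.4 0.3
  endloop
 endfacet
 facet normal 0.203 0.899 -0.387
  outer loop
   vertex 3.5 3.9 0.5
   vertex 1.1 4.7 1.1
   vertex 5.0 5.8 5.7
  endloop
 endfacet
 facet normal -0.206 0.111 -0.972
  outer loop
   vertex 3.5 3.9 0.5
   vertex 3.1 1.4 0.3
   vertex 1.1 4.7 1.1
  endloop
 endfacet
 facet normal 0.546 -0.341 -0.765
  outer loop
   vertex 5.5 3.0 1.3
   vertex 5.0 0.4 2.1
   vertex 3.1 1.4 0.3
  endloop
 endfacet
 facet normal 0.377 0.014 -0.926
  outer loop
   vertex 5.5 3.0 1.3
   vertex 3.1 1.4 0.3
   vertex 3.5 3.9 0.5
  endloop
 endfacet
 facet normal 0.507 0.752 -0.421
  outer loop
   vertex 5.5 3.0 1.3
   vertex 3.5 3.9 0.5
   vertex 5.0 5.8 5.7
  endloop
 endfacet
 facet normal 0.982 0.189 -0.009
  outer loop
   vertex 5.5 3.0 1.3
   vertex 5.0 5.8 5.7
   vertex 5.9 1.1 5.2
  endloop
 endfacet
 facet normal 0.944 -0.249 -0.218
  outer loop
   vertex 5.5 3.0 1.3
   vertex 5.9 1.1 5.2
   vertex 5.0 0.4 2.1
  endloop
 endfacet
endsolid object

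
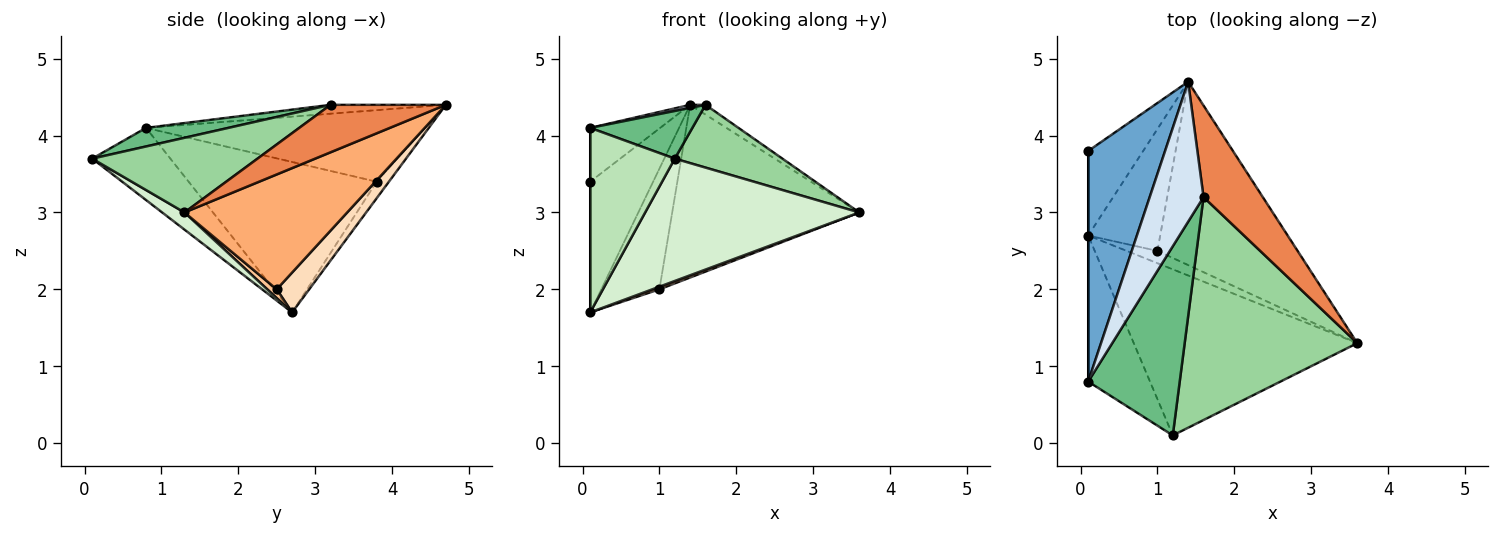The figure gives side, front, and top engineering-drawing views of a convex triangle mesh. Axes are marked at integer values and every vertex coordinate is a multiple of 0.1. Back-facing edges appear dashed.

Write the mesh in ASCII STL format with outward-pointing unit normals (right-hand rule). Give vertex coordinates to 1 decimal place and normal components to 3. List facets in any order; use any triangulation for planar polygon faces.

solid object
 facet normal -0.672 0.168 0.722
  outer loop
   vertex 0.1 3.8 3.4
   vertex 0.1 0.8 4.1
   vertex 1.4 4.7 4.4
  endloop
 endfacet
 facet normal -1.000 0.000 0.000
  outer loop
   vertex 0.1 3.8 3.4
   vertex 0.1 2.7 1.7
   vertex 0.1 0.8 4.1
  endloop
 endfacet
 facet normal -0.161 0.829 -0.536
  outer loop
   vertex 0.1 3.8 3.4
   vertex 1.4 4.7 4.4
   vertex 0.1 2.7 1.7
  endloop
 endfacet
 facet normal -0.163 -0.022 0.986
  outer loop
   vertex 1.6 3.2 4.4
   vertex 1.4 4.7 4.4
   vertex 0.1 0.8 4.1
  endloop
 endfacet
 facet normal 0.623 0.083 0.778
  outer loop
   vertex 1.6 3.2 4.4
   vertex 3.6 1.3 3.0
   vertex 1.4 4.7 4.4
  endloop
 endfacet
 facet normal 0.512 0.589 -0.625
  outer loop
   vertex 1.0 2.5 2.0
   vertex 1.4 4.7 4.4
   vertex 3.6 1.3 3.0
  endloop
 endfacet
 facet normal 0.269 -0.202 -0.942
  outer loop
   vertex 1.0 2.5 2.0
   vertex 3.6 1.3 3.0
   vertex 0.1 2.7 1.7
  endloop
 endfacet
 facet normal 0.366 0.655 -0.661
  outer loop
   vertex 1.0 2.5 2.0
   vertex 0.1 2.7 1.7
   vertex 1.4 4.7 4.4
  endloop
 endfacet
 facet normal 0.193 -0.240 0.951
  outer loop
   vertex 1.2 0.1 3.7
   vertex 1.6 3.2 4.4
   vertex 0.1 0.8 4.1
  endloop
 endfacet
 facet normal 0.384 -0.250 0.889
  outer loop
   vertex 1.2 0.1 3.7
   vertex 3.6 1.3 3.0
   vertex 1.6 3.2 4.4
  endloop
 endfacet
 facet normal -0.587 -0.635 -0.503
  outer loop
   vertex 1.2 0.1 3.7
   vertex 0.1 0.8 4.1
   vertex 0.1 2.7 1.7
  endloop
 endfacet
 facet normal 0.062 -0.592 -0.804
  outer loop
   vertex 1.2 0.1 3.7
   vertex 0.1 2.7 1.7
   vertex 3.6 1.3 3.0
  endloop
 endfacet
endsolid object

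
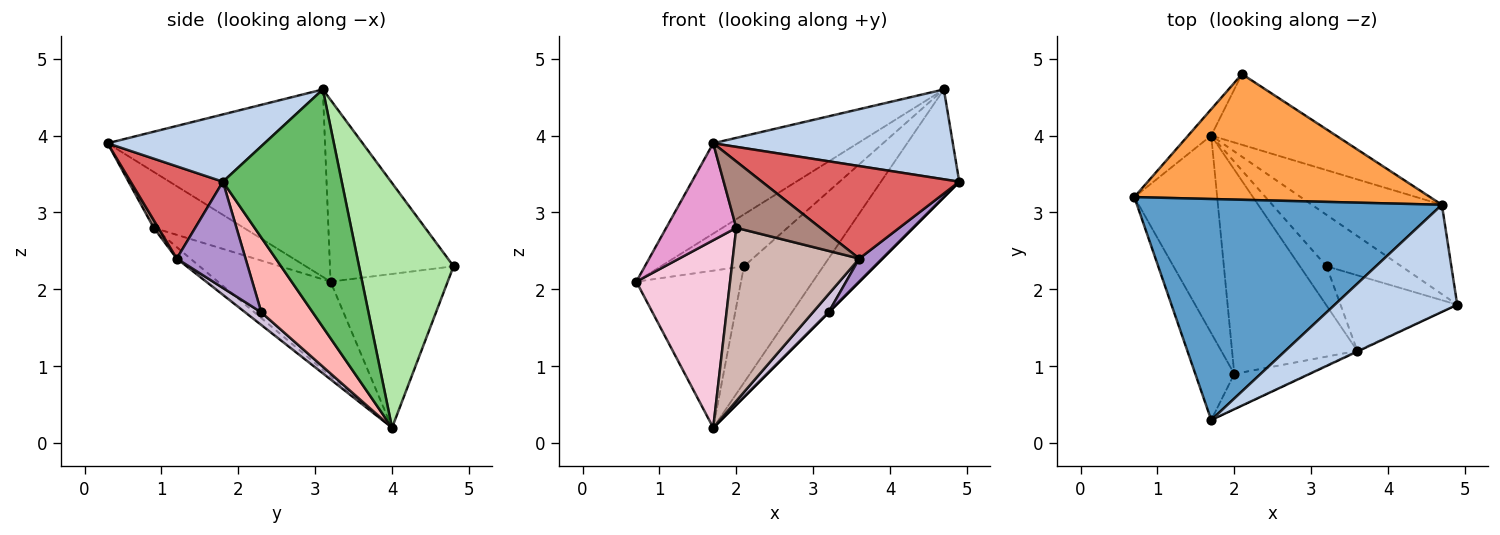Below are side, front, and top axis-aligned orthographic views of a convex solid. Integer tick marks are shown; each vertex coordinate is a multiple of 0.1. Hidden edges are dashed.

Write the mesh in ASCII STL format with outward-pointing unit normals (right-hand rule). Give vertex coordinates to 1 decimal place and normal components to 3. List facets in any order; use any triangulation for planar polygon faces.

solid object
 facet normal -0.495 0.329 0.805
  outer loop
   vertex 4.7 3.1 4.6
   vertex 0.7 3.2 2.1
   vertex 1.7 0.3 3.9
  endloop
 endfacet
 facet normal 0.388 -0.592 0.706
  outer loop
   vertex 4.7 3.1 4.6
   vertex 1.7 0.3 3.9
   vertex 4.9 1.8 3.4
  endloop
 endfacet
 facet normal -0.494 0.332 0.804
  outer loop
   vertex 2.1 4.8 2.3
   vertex 0.7 3.2 2.1
   vertex 4.7 3.1 4.6
  endloop
 endfacet
 facet normal -0.741 0.662 -0.111
  outer loop
   vertex 1.7 4.0 0.2
   vertex 0.7 3.2 2.1
   vertex 2.1 4.8 2.3
  endloop
 endfacet
 facet normal 0.760 0.500 -0.416
  outer loop
   vertex 1.7 4.0 0.2
   vertex 4.7 3.1 4.6
   vertex 4.9 1.8 3.4
  endloop
 endfacet
 facet normal 0.713 0.599 -0.364
  outer loop
   vertex 1.7 4.0 0.2
   vertex 2.1 4.8 2.3
   vertex 4.7 3.1 4.6
  endloop
 endfacet
 facet normal 0.424 -0.906 -0.007
  outer loop
   vertex 3.6 1.2 2.4
   vertex 4.9 1.8 3.4
   vertex 1.7 0.3 3.9
  endloop
 endfacet
 facet normal 0.707 0.000 -0.707
  outer loop
   vertex 3.2 2.3 1.7
   vertex 1.7 4.0 0.2
   vertex 4.9 1.8 3.4
  endloop
 endfacet
 facet normal 0.657 -0.220 -0.721
  outer loop
   vertex 3.2 2.3 1.7
   vertex 4.9 1.8 3.4
   vertex 3.6 1.2 2.4
  endloop
 endfacet
 facet normal 0.395 -0.387 -0.833
  outer loop
   vertex 3.2 2.3 1.7
   vertex 3.6 1.2 2.4
   vertex 1.7 4.0 0.2
  endloop
 endfacet
 facet normal 0.048 -0.882 -0.468
  outer loop
   vertex 2.0 0.9 2.8
   vertex 3.6 1.2 2.4
   vertex 1.7 0.3 3.9
  endloop
 endfacet
 facet normal -0.069 -0.645 -0.761
  outer loop
   vertex 2.0 0.9 2.8
   vertex 1.7 4.0 0.2
   vertex 3.6 1.2 2.4
  endloop
 endfacet
 facet normal -0.692 -0.538 -0.482
  outer loop
   vertex 2.0 0.9 2.8
   vertex 1.7 0.3 3.9
   vertex 0.7 3.2 2.1
  endloop
 endfacet
 facet normal -0.637 -0.530 -0.559
  outer loop
   vertex 2.0 0.9 2.8
   vertex 0.7 3.2 2.1
   vertex 1.7 4.0 0.2
  endloop
 endfacet
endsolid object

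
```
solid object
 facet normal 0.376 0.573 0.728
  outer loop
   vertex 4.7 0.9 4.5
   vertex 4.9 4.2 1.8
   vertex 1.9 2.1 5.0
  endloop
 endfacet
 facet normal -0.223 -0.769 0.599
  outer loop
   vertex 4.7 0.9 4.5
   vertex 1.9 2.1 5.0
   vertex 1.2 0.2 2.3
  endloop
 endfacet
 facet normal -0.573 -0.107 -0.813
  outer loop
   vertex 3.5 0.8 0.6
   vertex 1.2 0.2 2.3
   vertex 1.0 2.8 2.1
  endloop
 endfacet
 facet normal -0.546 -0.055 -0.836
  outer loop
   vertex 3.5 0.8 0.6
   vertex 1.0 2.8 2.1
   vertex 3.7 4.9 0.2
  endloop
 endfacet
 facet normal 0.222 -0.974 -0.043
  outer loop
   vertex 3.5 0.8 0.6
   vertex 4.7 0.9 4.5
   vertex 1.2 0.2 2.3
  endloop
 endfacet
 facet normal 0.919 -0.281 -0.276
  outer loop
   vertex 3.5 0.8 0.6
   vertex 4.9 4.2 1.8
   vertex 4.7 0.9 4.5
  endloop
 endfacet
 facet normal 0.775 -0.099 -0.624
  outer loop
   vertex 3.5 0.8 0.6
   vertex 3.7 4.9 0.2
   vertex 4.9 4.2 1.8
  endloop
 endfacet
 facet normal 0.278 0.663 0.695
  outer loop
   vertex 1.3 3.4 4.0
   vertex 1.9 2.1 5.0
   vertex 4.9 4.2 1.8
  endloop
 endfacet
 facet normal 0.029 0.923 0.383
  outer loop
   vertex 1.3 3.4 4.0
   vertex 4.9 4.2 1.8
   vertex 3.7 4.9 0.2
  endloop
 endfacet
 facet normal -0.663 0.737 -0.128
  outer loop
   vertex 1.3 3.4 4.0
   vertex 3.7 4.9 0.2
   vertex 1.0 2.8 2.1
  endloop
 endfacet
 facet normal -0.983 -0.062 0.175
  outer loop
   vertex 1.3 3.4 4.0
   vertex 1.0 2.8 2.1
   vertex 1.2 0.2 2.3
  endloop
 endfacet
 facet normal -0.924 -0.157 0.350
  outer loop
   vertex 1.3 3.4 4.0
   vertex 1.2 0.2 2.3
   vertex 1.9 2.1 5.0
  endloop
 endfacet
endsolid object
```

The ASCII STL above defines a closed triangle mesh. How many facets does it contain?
12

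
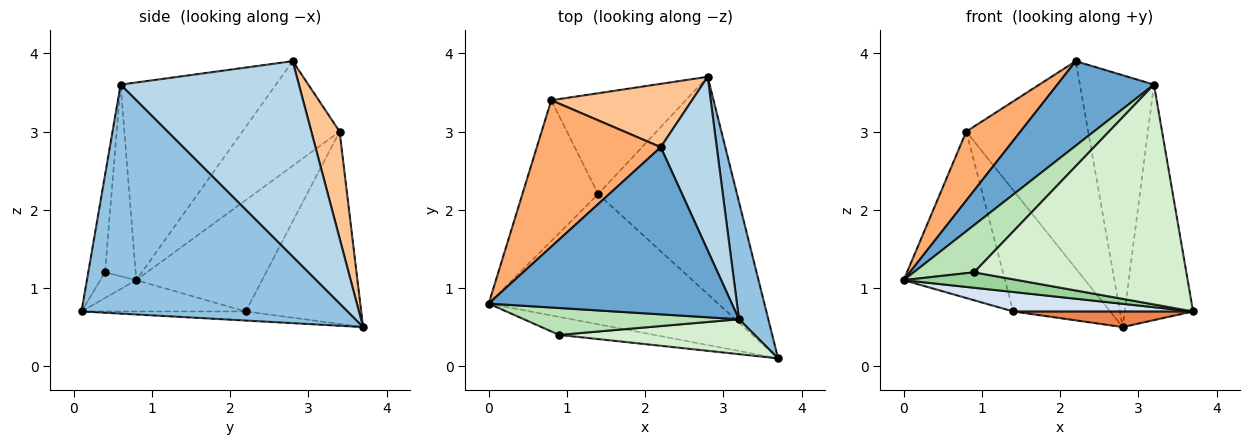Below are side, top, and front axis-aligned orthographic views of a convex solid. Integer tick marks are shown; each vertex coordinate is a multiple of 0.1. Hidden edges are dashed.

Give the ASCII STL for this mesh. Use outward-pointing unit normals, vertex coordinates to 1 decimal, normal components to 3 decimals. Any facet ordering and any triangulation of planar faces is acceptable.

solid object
 facet normal -0.587 -0.365 0.722
  outer loop
   vertex 3.2 0.6 3.6
   vertex 2.2 2.8 3.9
   vertex 0.0 0.8 1.1
  endloop
 endfacet
 facet normal 0.961 0.247 0.123
  outer loop
   vertex 3.2 0.6 3.6
   vertex 3.7 0.1 0.7
   vertex 2.8 3.7 0.5
  endloop
 endfacet
 facet normal 0.893 0.371 0.256
  outer loop
   vertex 3.2 0.6 3.6
   vertex 2.8 3.7 0.5
   vertex 2.2 2.8 3.9
  endloop
 endfacet
 facet normal -0.134 -0.146 -0.980
  outer loop
   vertex 1.4 2.2 0.7
   vertex 3.7 0.1 0.7
   vertex 0.0 0.8 1.1
  endloop
 endfacet
 facet normal -0.065 -0.072 -0.995
  outer loop
   vertex 1.4 2.2 0.7
   vertex 2.8 3.7 0.5
   vertex 3.7 0.1 0.7
  endloop
 endfacet
 facet normal -0.607 -0.338 0.719
  outer loop
   vertex 0.8 3.4 3.0
   vertex 0.0 0.8 1.1
   vertex 2.2 2.8 3.9
  endloop
 endfacet
 facet normal 0.217 0.934 0.285
  outer loop
   vertex 0.8 3.4 3.0
   vertex 2.2 2.8 3.9
   vertex 2.8 3.7 0.5
  endloop
 endfacet
 facet normal -0.688 0.554 -0.469
  outer loop
   vertex 0.8 3.4 3.0
   vertex 1.4 2.2 0.7
   vertex 0.0 0.8 1.1
  endloop
 endfacet
 facet normal -0.675 0.567 -0.472
  outer loop
   vertex 0.8 3.4 3.0
   vertex 2.8 3.7 0.5
   vertex 1.4 2.2 0.7
  endloop
 endfacet
 facet normal -0.201 -0.638 -0.743
  outer loop
   vertex 0.9 0.4 1.2
   vertex 0.0 0.8 1.1
   vertex 3.7 0.1 0.7
  endloop
 endfacet
 facet normal -0.404 -0.795 0.453
  outer loop
   vertex 0.9 0.4 1.2
   vertex 3.2 0.6 3.6
   vertex 0.0 0.8 1.1
  endloop
 endfacet
 facet normal -0.078 -0.985 0.156
  outer loop
   vertex 0.9 0.4 1.2
   vertex 3.7 0.1 0.7
   vertex 3.2 0.6 3.6
  endloop
 endfacet
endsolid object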